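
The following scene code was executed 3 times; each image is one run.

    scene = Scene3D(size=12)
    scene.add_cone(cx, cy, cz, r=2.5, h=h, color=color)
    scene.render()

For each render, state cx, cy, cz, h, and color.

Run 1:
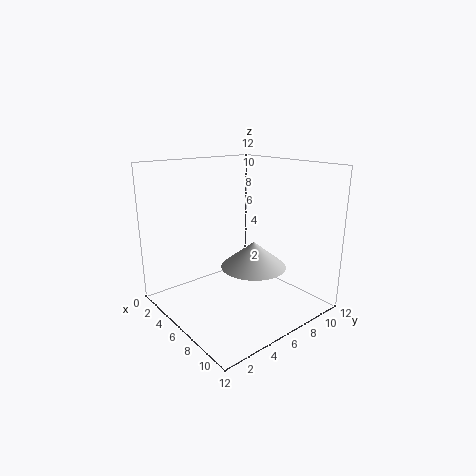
cx = 8.5; cy = 5.5; cz = 4.5; h = 2; color = 'lightgray'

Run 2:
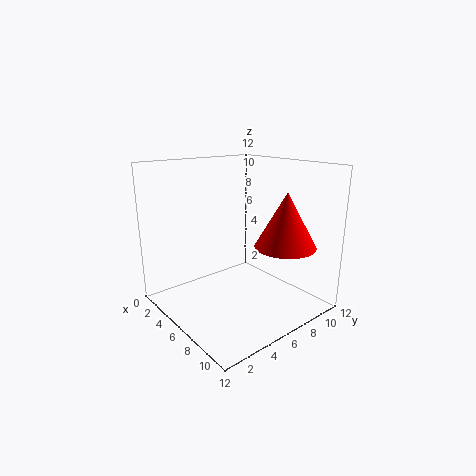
cx = 9; cy = 8.5; cz = 5.5; h = 4.5; color = 'red'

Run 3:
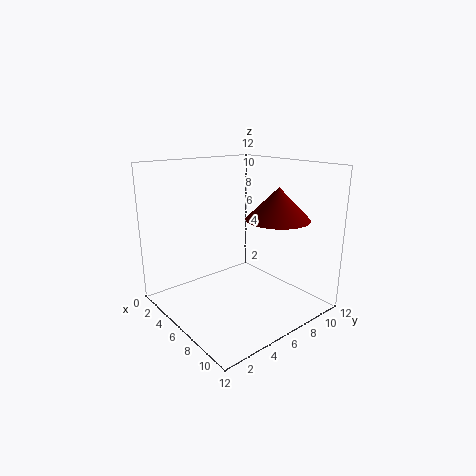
cx = 9; cy = 7.5; cz = 8; h = 2.5; color = 'maroon'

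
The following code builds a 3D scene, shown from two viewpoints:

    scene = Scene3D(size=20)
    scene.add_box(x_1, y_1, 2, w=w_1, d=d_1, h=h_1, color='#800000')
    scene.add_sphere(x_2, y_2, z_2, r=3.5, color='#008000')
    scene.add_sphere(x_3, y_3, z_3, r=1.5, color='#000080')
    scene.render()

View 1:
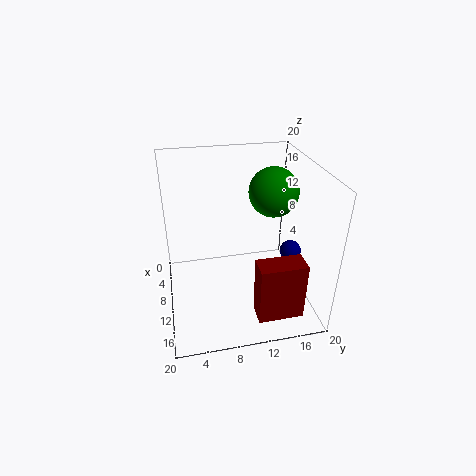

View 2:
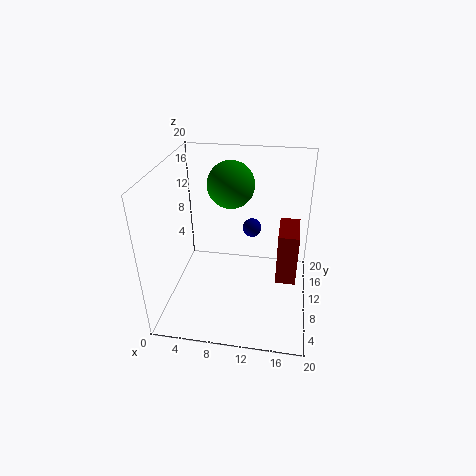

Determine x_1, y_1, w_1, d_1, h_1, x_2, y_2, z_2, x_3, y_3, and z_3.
x_1 = 15.5
y_1 = 11
w_1 = 3
d_1 = 6
h_1 = 8
x_2 = 8
y_2 = 15.5
z_2 = 15.5
x_3 = 11
y_3 = 17.5
z_3 = 7.5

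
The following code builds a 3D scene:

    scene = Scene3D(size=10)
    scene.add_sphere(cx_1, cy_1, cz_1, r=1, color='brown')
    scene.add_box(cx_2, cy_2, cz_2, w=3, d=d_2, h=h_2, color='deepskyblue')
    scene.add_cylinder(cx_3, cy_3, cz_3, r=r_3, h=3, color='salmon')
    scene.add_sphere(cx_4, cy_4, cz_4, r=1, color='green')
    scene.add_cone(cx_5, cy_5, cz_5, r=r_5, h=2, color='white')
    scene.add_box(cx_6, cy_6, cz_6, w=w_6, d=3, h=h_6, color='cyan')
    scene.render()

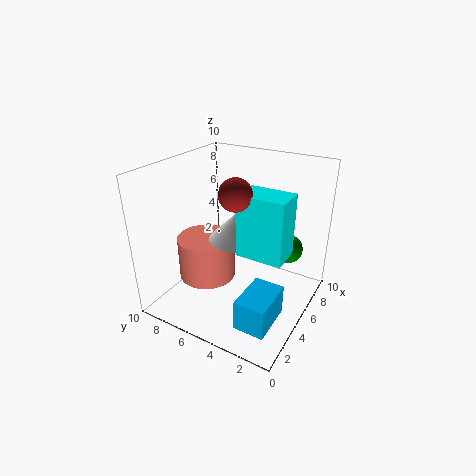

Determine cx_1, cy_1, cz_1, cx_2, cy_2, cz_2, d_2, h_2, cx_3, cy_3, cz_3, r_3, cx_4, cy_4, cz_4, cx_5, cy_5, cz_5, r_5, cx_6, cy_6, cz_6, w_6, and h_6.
cx_1 = 3; cy_1 = 4; cz_1 = 9; cx_2 = 1; cy_2 = 1; cz_2 = 1; d_2 = 2; h_2 = 2; cx_3 = 4; cy_3 = 7; cz_3 = 2; r_3 = 2; cx_4 = 7; cy_4 = 2; cz_4 = 4; cx_5 = 5; cy_5 = 5; cz_5 = 5; r_5 = 2; cx_6 = 3; cy_6 = 1; cz_6 = 5; w_6 = 2; h_6 = 4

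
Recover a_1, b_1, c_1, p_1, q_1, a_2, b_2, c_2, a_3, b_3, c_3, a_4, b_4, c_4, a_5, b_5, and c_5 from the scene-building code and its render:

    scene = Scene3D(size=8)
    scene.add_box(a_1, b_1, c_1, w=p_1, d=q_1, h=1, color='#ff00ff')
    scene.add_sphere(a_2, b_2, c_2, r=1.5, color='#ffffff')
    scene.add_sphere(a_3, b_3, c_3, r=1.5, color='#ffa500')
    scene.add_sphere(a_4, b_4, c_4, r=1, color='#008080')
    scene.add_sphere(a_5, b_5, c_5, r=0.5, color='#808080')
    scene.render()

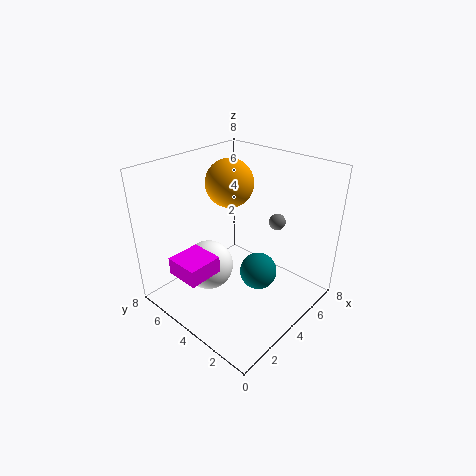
a_1 = 1
b_1 = 4.5
c_1 = 2
p_1 = 2
q_1 = 2
a_2 = 3.5
b_2 = 6
c_2 = 1.5
a_3 = 6
b_3 = 6.5
c_3 = 6
a_4 = 4
b_4 = 2.5
c_4 = 2.5
a_5 = 7
b_5 = 3.5
c_5 = 4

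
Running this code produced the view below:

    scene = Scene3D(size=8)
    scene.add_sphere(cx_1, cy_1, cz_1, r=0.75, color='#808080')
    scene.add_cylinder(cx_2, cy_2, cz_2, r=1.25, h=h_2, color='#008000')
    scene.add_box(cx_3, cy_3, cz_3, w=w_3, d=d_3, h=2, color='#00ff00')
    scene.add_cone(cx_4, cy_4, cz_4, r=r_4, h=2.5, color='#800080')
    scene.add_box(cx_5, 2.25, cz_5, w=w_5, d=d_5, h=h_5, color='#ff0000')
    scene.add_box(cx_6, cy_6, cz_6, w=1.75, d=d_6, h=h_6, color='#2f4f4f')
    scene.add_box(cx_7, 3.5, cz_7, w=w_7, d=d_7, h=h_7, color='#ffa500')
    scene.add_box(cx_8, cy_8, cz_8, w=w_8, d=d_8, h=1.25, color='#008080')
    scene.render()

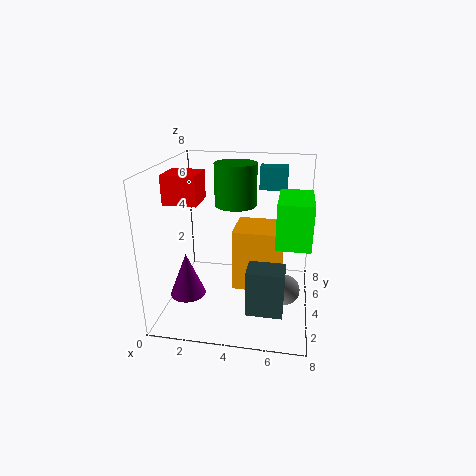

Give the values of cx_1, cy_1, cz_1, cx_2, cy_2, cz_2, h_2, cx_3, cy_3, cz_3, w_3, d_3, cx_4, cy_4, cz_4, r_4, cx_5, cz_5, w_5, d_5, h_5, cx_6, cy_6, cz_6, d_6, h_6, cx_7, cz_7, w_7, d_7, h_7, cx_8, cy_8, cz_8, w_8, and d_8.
cx_1 = 6.75, cy_1 = 2, cz_1 = 2.25, cx_2 = 3.5, cy_2 = 6, cz_2 = 5.25, h_2 = 2.5, cx_3 = 6.25, cy_3 = 0.25, cz_3 = 5.25, w_3 = 1.5, d_3 = 2.5, cx_4 = 1.25, cy_4 = 3, cz_4 = 0.75, r_4 = 1, cx_5 = 0.5, cz_5 = 6.25, w_5 = 1.75, d_5 = 1.75, h_5 = 1.5, cx_6 = 5, cy_6 = 0.25, cz_6 = 1.75, d_6 = 1.25, h_6 = 2.25, cx_7 = 3.75, cz_7 = 1, w_7 = 2.75, d_7 = 2.5, h_7 = 3.5, cx_8 = 5, cy_8 = 5, cz_8 = 6.5, w_8 = 1.5, d_8 = 1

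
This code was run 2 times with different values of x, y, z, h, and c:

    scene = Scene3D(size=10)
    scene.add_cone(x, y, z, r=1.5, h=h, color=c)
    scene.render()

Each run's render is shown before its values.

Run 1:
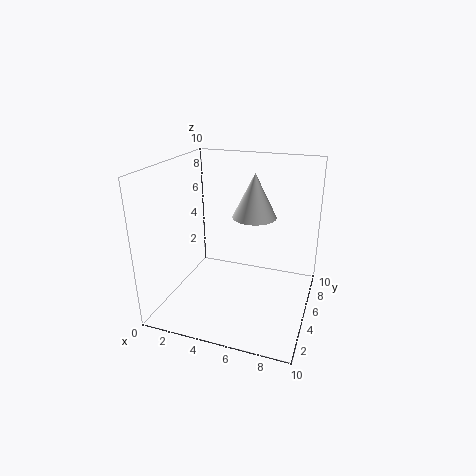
x = 6; y = 5.5; z = 6.5; h = 3; c = 'white'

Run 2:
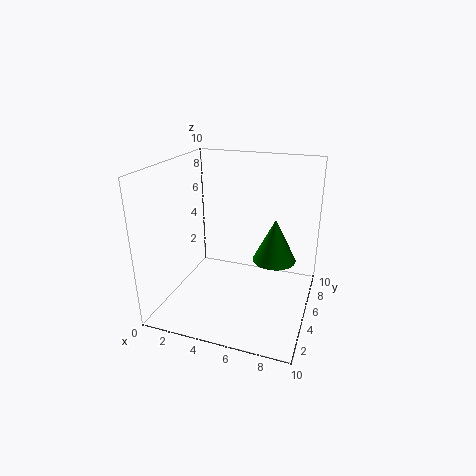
x = 7.5; y = 5.5; z = 3.5; h = 3; c = 'green'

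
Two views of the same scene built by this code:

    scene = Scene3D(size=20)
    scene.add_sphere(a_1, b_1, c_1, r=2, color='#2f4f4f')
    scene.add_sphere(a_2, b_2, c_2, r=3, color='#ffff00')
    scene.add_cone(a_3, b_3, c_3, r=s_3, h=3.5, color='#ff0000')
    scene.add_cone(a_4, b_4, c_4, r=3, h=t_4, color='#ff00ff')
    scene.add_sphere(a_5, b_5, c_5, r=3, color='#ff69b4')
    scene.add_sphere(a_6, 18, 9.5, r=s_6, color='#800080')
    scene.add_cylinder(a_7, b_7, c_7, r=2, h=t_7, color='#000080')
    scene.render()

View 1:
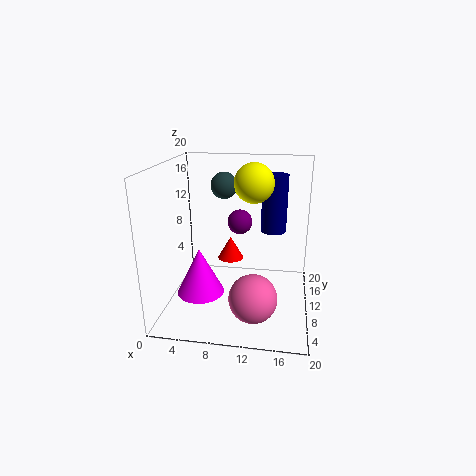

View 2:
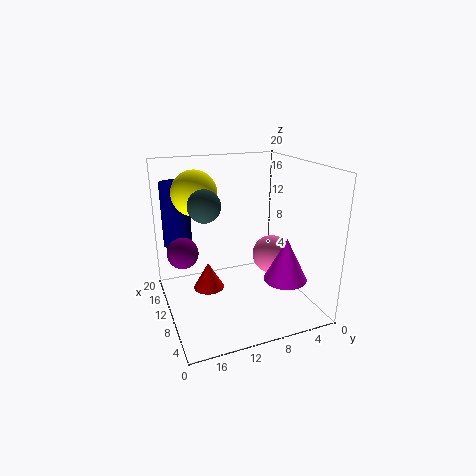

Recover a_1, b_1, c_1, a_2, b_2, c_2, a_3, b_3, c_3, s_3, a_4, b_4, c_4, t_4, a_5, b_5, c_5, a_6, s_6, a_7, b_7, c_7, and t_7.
a_1 = 7, b_1 = 15.5, c_1 = 16, a_2 = 11.5, b_2 = 15.5, c_2 = 16.5, a_3 = 8, b_3 = 15, c_3 = 4.5, s_3 = 2, a_4 = 6, b_4 = 4.5, c_4 = 4.5, t_4 = 6, a_5 = 13, b_5 = 3, c_5 = 5, a_6 = 9, s_6 = 2, a_7 = 14.5, b_7 = 17.5, c_7 = 8.5, t_7 = 9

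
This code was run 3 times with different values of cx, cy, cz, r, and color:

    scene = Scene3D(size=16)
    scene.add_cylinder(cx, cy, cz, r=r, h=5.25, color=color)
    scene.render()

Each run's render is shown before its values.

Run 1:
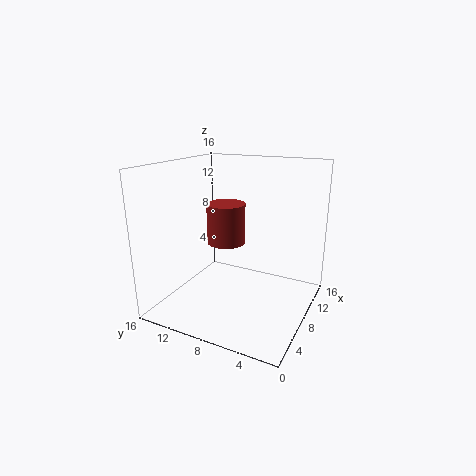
cx = 13, cy = 12.25, cz = 5, r = 2.5, color = 'brown'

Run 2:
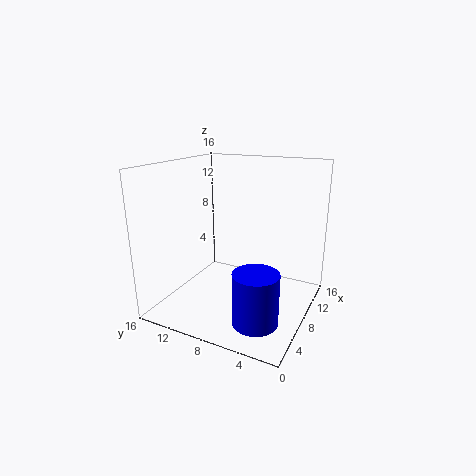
cx = 2.75, cy = 3.5, cz = 1.75, r = 2.25, color = 'blue'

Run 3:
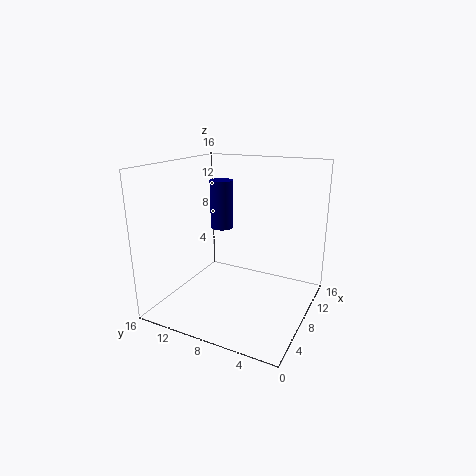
cx = 8, cy = 10, cz = 9, r = 1.25, color = 'navy'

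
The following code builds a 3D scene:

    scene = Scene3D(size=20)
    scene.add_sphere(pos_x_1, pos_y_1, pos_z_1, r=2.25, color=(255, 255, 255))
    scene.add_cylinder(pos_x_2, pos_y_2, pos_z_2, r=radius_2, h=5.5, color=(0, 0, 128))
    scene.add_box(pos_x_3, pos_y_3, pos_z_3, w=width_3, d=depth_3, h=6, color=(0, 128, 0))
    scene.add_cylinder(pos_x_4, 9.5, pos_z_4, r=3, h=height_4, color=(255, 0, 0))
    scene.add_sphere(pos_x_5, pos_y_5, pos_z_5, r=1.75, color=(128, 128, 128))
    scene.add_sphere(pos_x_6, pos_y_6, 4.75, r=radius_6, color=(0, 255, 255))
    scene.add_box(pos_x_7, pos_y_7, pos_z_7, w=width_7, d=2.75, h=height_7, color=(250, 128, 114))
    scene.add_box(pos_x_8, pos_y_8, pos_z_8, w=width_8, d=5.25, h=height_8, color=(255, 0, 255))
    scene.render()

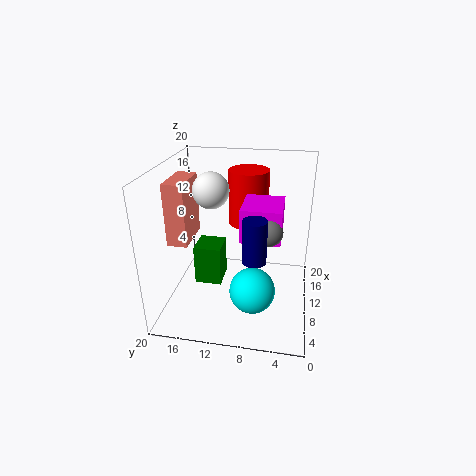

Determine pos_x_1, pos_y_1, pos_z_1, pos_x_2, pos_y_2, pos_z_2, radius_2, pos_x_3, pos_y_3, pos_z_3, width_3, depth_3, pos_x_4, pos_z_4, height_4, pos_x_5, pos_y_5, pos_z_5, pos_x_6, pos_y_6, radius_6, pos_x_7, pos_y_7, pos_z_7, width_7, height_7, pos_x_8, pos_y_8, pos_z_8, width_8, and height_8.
pos_x_1 = 7
pos_y_1 = 12.75
pos_z_1 = 17.75
pos_x_2 = 4.75
pos_y_2 = 7
pos_z_2 = 9.75
radius_2 = 1.5
pos_x_3 = 10.25
pos_y_3 = 12.75
pos_z_3 = 1.5
width_3 = 4.25
depth_3 = 4
pos_x_4 = 16
pos_z_4 = 9.75
height_4 = 8.25
pos_x_5 = 7
pos_y_5 = 5.5
pos_z_5 = 12.75
pos_x_6 = 5.5
pos_y_6 = 7.25
radius_6 = 3
pos_x_7 = 6.5
pos_y_7 = 16.25
pos_z_7 = 9.75
width_7 = 6
height_7 = 8.5
pos_x_8 = 6.75
pos_y_8 = 4
pos_z_8 = 11
width_8 = 6
height_8 = 4.5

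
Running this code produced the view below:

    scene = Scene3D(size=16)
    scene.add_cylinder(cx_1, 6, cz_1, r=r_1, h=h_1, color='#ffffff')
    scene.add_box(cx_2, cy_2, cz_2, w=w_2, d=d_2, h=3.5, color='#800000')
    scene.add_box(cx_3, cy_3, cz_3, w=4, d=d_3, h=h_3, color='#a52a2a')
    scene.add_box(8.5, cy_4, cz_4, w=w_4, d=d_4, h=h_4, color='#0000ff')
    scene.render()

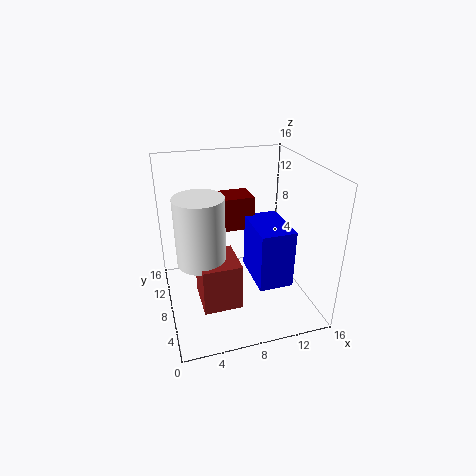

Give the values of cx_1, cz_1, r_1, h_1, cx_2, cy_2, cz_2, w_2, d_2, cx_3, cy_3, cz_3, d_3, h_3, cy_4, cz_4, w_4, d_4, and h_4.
cx_1 = 3.5; cz_1 = 7; r_1 = 2.5; h_1 = 7; cx_2 = 6; cy_2 = 7; cz_2 = 9.5; w_2 = 3.5; d_2 = 3; cx_3 = 3; cy_3 = 3; cz_3 = 2.5; d_3 = 4.5; h_3 = 5; cy_4 = 2; cz_4 = 5; w_4 = 3.5; d_4 = 5.5; h_4 = 6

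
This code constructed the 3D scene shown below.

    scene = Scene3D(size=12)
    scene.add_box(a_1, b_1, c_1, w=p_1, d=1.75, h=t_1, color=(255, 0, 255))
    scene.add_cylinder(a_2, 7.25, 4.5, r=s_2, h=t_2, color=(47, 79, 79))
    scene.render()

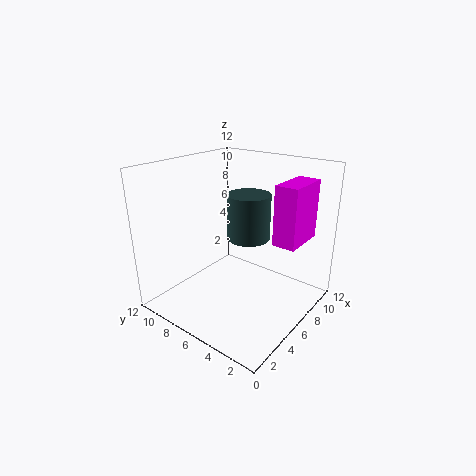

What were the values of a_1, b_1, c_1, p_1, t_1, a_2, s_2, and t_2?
a_1 = 5.25
b_1 = 0.5
c_1 = 6.75
p_1 = 3.5
t_1 = 4.5
a_2 = 9.25
s_2 = 2
t_2 = 4.25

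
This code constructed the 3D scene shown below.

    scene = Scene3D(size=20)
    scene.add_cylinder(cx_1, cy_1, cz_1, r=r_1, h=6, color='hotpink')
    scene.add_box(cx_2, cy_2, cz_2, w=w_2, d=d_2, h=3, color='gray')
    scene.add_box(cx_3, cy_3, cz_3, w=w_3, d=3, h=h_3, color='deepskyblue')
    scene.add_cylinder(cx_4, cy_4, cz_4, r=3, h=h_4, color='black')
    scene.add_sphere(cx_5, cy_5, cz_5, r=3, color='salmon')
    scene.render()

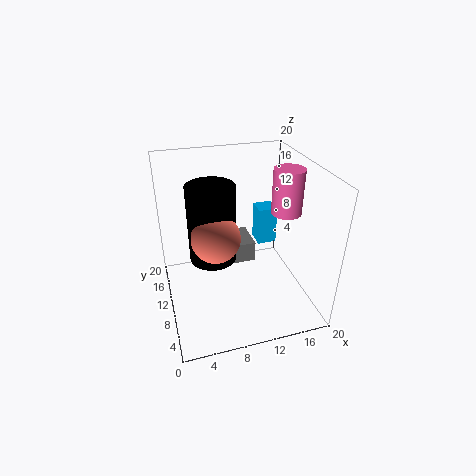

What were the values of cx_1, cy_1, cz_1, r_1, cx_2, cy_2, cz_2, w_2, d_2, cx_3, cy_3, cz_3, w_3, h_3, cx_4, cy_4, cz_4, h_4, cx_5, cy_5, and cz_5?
cx_1 = 16
cy_1 = 8
cz_1 = 14
r_1 = 2
cx_2 = 9
cy_2 = 11
cz_2 = 5
w_2 = 4
d_2 = 5
cx_3 = 15
cy_3 = 15
cz_3 = 5
w_3 = 3
h_3 = 6
cx_4 = 6
cy_4 = 8
cz_4 = 9
h_4 = 10
cx_5 = 6
cy_5 = 6
cz_5 = 13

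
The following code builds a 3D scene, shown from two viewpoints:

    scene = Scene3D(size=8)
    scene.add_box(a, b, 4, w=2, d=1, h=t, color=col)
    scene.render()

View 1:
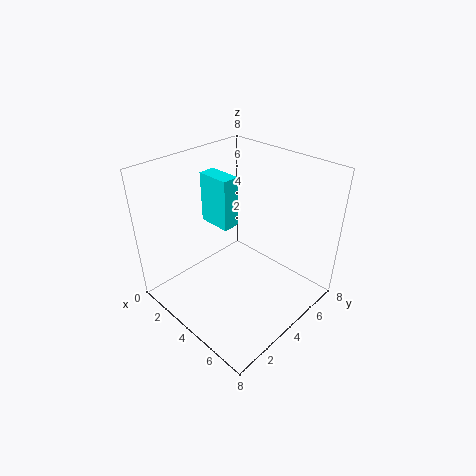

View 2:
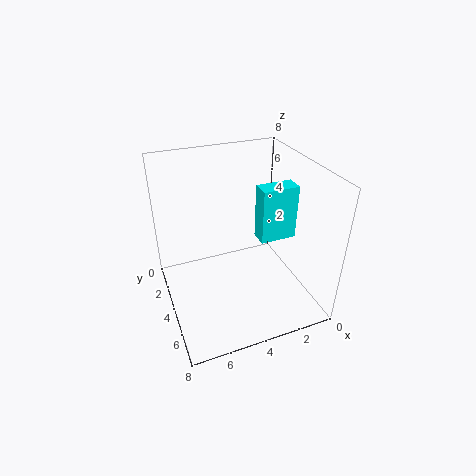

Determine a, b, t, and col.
a = 1
b = 4
t = 3
col = 'cyan'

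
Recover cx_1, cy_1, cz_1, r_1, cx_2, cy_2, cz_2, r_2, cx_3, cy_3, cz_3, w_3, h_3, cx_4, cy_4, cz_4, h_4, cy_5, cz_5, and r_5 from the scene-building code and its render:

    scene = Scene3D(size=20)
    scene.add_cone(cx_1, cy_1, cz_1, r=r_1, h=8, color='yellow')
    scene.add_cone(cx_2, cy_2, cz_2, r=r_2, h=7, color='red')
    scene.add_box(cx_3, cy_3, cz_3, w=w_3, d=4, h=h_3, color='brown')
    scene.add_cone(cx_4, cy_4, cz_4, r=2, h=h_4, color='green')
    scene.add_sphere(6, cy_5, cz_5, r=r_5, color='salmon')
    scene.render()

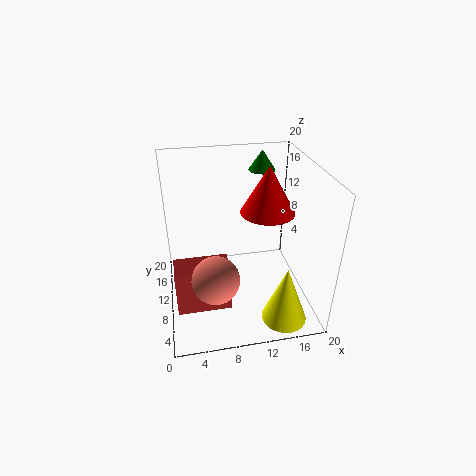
cx_1 = 15; cy_1 = 3; cz_1 = 1; r_1 = 3; cx_2 = 15; cy_2 = 13; cz_2 = 12; r_2 = 4; cx_3 = 1; cy_3 = 4; cz_3 = 3; w_3 = 7; h_3 = 6; cx_4 = 15; cy_4 = 17; cz_4 = 17; h_4 = 3; cy_5 = 4; cz_5 = 8; r_5 = 3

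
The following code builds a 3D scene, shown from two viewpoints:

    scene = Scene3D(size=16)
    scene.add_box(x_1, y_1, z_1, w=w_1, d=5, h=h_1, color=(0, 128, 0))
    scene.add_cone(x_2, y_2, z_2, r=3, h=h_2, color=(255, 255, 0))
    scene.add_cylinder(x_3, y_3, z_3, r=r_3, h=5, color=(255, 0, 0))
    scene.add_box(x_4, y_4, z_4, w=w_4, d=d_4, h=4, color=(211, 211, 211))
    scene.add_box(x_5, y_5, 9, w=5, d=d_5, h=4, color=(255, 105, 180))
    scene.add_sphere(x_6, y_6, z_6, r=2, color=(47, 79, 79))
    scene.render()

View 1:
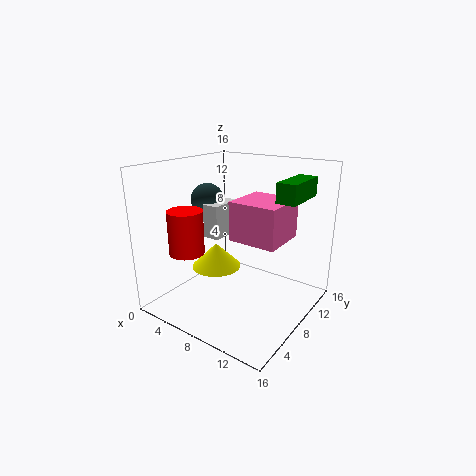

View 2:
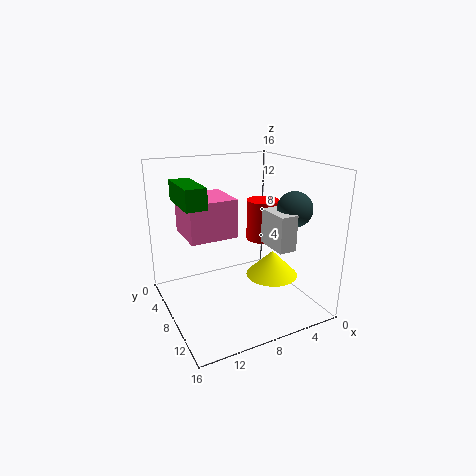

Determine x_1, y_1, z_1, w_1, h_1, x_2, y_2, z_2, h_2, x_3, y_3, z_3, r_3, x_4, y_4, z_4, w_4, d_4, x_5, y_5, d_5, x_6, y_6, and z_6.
x_1 = 13
y_1 = 7
z_1 = 13
w_1 = 2
h_1 = 2
x_2 = 4
y_2 = 9
z_2 = 3
h_2 = 3
x_3 = 3
y_3 = 5
z_3 = 6
r_3 = 2
x_4 = 3
y_4 = 8
z_4 = 7
w_4 = 2
d_4 = 4
x_5 = 9
y_5 = 5
d_5 = 5
x_6 = 2
y_6 = 10
z_6 = 11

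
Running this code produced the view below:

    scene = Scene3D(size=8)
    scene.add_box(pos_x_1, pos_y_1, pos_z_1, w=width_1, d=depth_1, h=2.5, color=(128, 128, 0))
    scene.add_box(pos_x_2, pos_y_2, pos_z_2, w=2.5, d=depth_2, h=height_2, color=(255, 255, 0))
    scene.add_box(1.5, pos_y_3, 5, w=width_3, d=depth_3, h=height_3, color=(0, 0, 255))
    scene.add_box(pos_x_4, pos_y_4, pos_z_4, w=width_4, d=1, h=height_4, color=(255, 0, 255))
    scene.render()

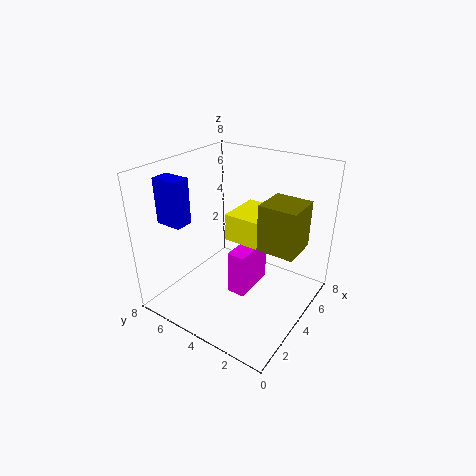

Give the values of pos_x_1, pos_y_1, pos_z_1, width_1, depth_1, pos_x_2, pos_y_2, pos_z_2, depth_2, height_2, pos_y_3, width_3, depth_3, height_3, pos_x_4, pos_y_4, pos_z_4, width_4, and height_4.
pos_x_1 = 3.5; pos_y_1 = 0.5; pos_z_1 = 4; width_1 = 2; depth_1 = 2; pos_x_2 = 3.5; pos_y_2 = 2; pos_z_2 = 4; depth_2 = 2.5; height_2 = 1.5; pos_y_3 = 6; width_3 = 1; depth_3 = 1.5; height_3 = 2.5; pos_x_4 = 3; pos_y_4 = 3; pos_z_4 = 1; width_4 = 2.5; height_4 = 2.5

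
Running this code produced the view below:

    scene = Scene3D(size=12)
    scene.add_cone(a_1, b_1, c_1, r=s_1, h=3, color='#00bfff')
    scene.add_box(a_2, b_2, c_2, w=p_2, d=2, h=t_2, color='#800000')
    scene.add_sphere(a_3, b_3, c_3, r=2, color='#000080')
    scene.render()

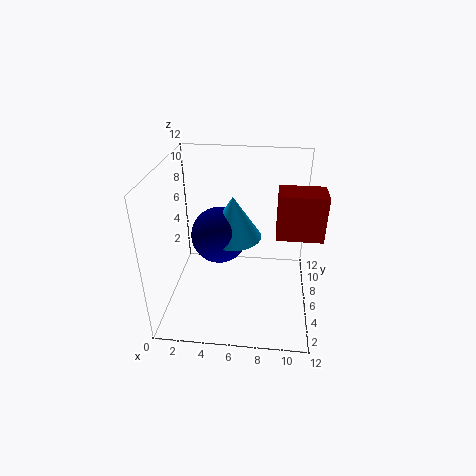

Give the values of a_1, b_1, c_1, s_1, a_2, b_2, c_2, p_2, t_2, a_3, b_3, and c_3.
a_1 = 6; b_1 = 3; c_1 = 8; s_1 = 2; a_2 = 9; b_2 = 1; c_2 = 9; p_2 = 3; t_2 = 3; a_3 = 5; b_3 = 3; c_3 = 8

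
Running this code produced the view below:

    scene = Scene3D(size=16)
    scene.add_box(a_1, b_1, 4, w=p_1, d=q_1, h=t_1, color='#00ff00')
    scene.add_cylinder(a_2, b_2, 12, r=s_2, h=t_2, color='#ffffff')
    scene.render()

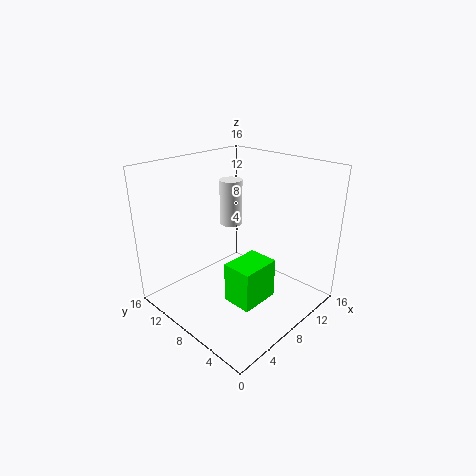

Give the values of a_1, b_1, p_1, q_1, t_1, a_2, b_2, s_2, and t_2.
a_1 = 3; b_1 = 2; p_1 = 4; q_1 = 3; t_1 = 4; a_2 = 4; b_2 = 5; s_2 = 1; t_2 = 4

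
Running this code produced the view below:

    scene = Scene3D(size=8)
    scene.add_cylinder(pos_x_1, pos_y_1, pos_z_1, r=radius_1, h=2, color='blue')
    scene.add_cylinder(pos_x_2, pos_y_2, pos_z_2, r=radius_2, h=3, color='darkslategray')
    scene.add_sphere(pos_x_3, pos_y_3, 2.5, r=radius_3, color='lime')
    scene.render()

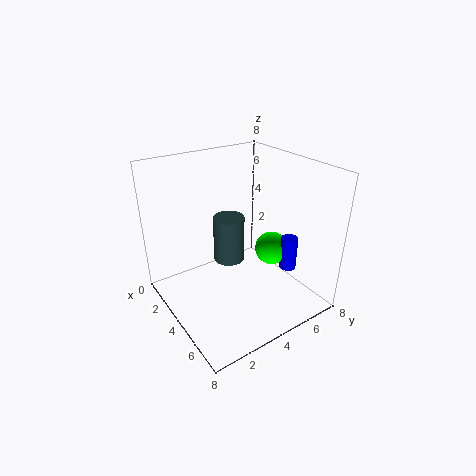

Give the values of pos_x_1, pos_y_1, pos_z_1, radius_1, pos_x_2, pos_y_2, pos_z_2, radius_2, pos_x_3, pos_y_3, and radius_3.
pos_x_1 = 5
pos_y_1 = 7
pos_z_1 = 1.5
radius_1 = 0.5
pos_x_2 = 1.5
pos_y_2 = 5
pos_z_2 = 1
radius_2 = 1
pos_x_3 = 4
pos_y_3 = 6.5
radius_3 = 1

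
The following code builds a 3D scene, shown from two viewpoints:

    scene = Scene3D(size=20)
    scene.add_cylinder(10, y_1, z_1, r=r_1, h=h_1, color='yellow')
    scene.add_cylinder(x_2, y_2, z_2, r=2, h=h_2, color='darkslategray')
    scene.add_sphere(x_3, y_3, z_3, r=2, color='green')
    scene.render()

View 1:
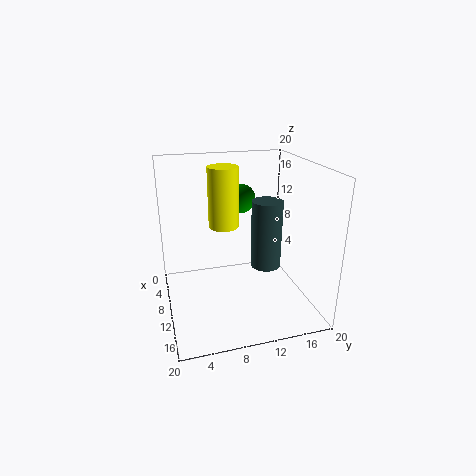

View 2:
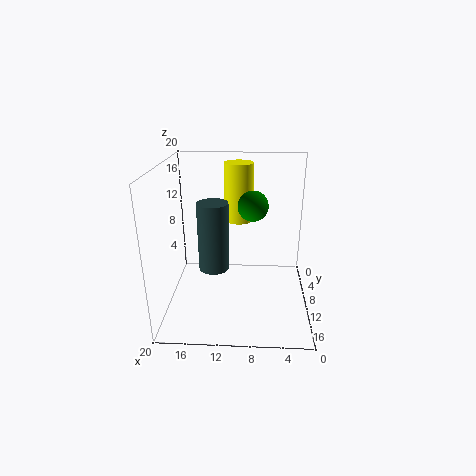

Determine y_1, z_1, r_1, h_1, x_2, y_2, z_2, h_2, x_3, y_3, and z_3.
y_1 = 8; z_1 = 12; r_1 = 2; h_1 = 8; x_2 = 13; y_2 = 13; z_2 = 7; h_2 = 9; x_3 = 8; y_3 = 11; z_3 = 15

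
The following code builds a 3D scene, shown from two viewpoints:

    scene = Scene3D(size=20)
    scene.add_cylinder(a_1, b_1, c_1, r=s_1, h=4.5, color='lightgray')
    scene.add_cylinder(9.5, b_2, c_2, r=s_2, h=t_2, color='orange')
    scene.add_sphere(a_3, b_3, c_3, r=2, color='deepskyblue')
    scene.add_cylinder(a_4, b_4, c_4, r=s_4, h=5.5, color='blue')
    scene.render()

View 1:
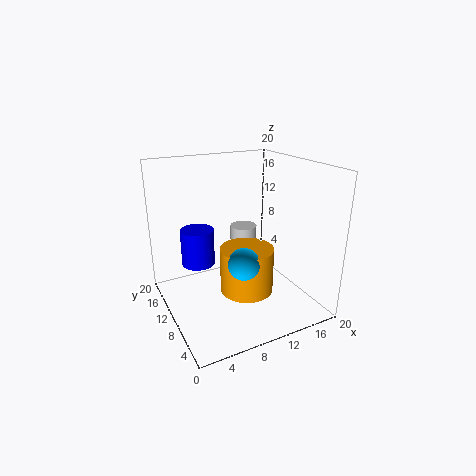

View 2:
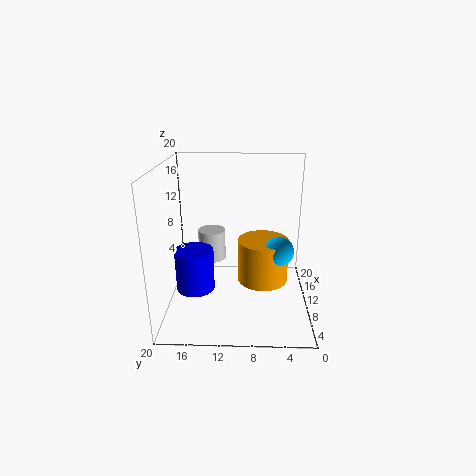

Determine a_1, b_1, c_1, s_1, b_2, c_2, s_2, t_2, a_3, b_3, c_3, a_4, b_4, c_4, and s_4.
a_1 = 13; b_1 = 14; c_1 = 5.5; s_1 = 2; b_2 = 6.5; c_2 = 4; s_2 = 3.5; t_2 = 6; a_3 = 8; b_3 = 4.5; c_3 = 9; a_4 = 6; b_4 = 15.5; c_4 = 4.5; s_4 = 2.5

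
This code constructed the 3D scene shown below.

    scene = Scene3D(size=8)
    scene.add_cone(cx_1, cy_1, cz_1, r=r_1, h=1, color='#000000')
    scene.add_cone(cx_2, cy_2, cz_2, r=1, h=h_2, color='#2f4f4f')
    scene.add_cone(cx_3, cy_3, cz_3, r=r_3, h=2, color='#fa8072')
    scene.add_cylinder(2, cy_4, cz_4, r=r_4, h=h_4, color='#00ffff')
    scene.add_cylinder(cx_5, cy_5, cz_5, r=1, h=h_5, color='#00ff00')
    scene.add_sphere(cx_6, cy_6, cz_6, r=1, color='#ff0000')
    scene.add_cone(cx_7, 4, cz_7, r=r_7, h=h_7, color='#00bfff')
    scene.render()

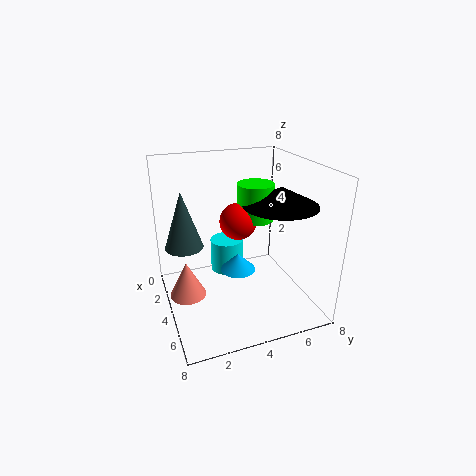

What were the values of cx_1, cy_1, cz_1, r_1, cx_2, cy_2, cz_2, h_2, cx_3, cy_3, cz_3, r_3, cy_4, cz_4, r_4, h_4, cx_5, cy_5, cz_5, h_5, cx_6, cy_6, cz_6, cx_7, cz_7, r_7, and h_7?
cx_1 = 5
cy_1 = 6
cz_1 = 6
r_1 = 2
cx_2 = 4
cy_2 = 1
cz_2 = 4
h_2 = 3
cx_3 = 4
cy_3 = 1
cz_3 = 1
r_3 = 1
cy_4 = 4
cz_4 = 1
r_4 = 1
h_4 = 2
cx_5 = 4
cy_5 = 5
cz_5 = 5
h_5 = 2
cx_6 = 4
cy_6 = 4
cz_6 = 5
cx_7 = 4
cz_7 = 2
r_7 = 1
h_7 = 1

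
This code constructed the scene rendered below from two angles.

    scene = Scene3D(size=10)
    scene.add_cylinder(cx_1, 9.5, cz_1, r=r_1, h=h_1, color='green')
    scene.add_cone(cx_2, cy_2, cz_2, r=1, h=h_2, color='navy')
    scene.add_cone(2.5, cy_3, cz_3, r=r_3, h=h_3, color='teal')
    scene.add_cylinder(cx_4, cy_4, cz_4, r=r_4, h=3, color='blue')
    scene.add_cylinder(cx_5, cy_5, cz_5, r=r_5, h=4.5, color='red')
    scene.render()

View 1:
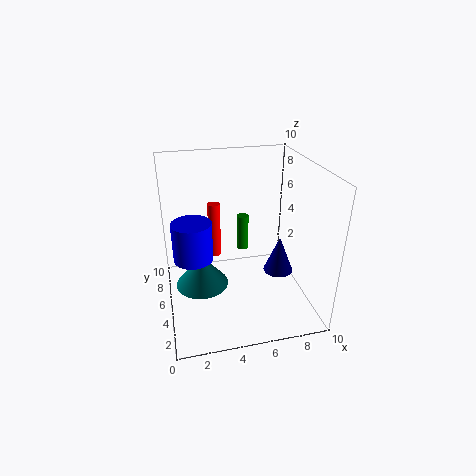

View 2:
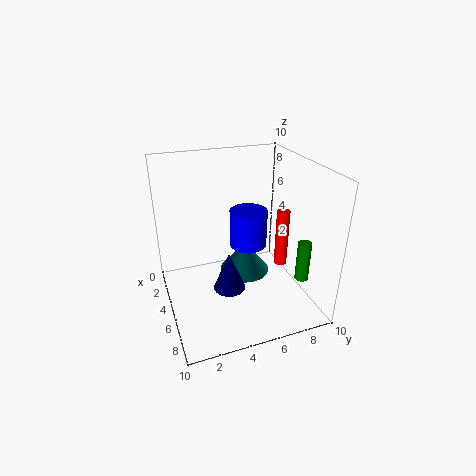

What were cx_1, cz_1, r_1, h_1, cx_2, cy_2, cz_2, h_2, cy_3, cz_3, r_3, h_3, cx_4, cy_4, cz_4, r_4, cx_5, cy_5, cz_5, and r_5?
cx_1 = 6.5
cz_1 = 1.5
r_1 = 0.5
h_1 = 3
cx_2 = 7.5
cy_2 = 3.5
cz_2 = 3
h_2 = 2.5
cy_3 = 6.5
cz_3 = 0.5
r_3 = 2
h_3 = 2.5
cx_4 = 2
cy_4 = 7
cz_4 = 2.5
r_4 = 1.5
cx_5 = 4
cy_5 = 9
cz_5 = 1.5
r_5 = 0.5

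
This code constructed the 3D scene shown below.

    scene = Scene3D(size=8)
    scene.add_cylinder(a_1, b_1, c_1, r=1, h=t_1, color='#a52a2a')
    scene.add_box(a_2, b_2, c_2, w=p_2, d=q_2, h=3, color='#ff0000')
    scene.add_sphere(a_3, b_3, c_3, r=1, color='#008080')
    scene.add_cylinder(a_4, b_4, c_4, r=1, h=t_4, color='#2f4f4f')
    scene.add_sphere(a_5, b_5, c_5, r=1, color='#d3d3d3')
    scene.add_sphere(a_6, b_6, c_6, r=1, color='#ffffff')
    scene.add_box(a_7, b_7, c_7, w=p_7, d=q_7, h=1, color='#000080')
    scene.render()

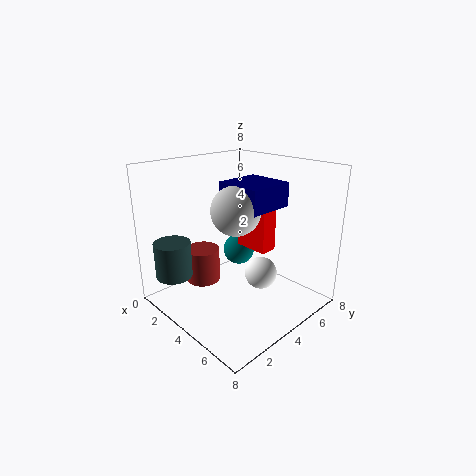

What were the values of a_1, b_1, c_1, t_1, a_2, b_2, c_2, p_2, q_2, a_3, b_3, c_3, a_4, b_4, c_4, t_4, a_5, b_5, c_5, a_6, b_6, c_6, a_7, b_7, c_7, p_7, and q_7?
a_1 = 2; b_1 = 3; c_1 = 1; t_1 = 2; a_2 = 3; b_2 = 5; c_2 = 3; p_2 = 2; q_2 = 1; a_3 = 2; b_3 = 6; c_3 = 2; a_4 = 2; b_4 = 1; c_4 = 2; t_4 = 2; a_5 = 7; b_5 = 1; c_5 = 7; a_6 = 4; b_6 = 6; c_6 = 1; a_7 = 6; b_7 = 1; c_7 = 7; p_7 = 2; q_7 = 2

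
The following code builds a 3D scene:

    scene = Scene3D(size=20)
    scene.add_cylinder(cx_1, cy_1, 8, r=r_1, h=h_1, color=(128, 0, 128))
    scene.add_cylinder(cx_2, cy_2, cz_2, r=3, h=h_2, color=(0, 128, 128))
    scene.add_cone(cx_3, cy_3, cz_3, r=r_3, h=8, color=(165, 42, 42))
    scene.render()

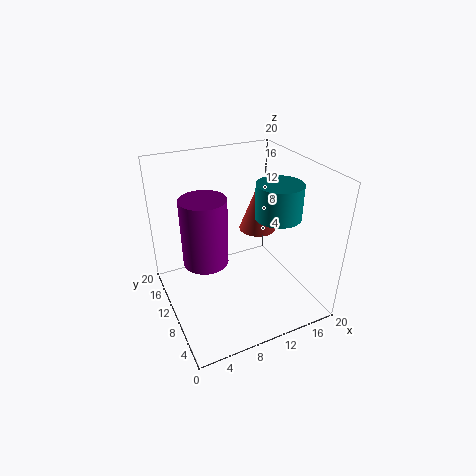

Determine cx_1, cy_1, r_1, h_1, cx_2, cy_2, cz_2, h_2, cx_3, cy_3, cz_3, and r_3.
cx_1 = 5
cy_1 = 9.5
r_1 = 3
h_1 = 9
cx_2 = 14
cy_2 = 6.5
cz_2 = 14
h_2 = 4.5
cx_3 = 16.5
cy_3 = 16
cz_3 = 7
r_3 = 3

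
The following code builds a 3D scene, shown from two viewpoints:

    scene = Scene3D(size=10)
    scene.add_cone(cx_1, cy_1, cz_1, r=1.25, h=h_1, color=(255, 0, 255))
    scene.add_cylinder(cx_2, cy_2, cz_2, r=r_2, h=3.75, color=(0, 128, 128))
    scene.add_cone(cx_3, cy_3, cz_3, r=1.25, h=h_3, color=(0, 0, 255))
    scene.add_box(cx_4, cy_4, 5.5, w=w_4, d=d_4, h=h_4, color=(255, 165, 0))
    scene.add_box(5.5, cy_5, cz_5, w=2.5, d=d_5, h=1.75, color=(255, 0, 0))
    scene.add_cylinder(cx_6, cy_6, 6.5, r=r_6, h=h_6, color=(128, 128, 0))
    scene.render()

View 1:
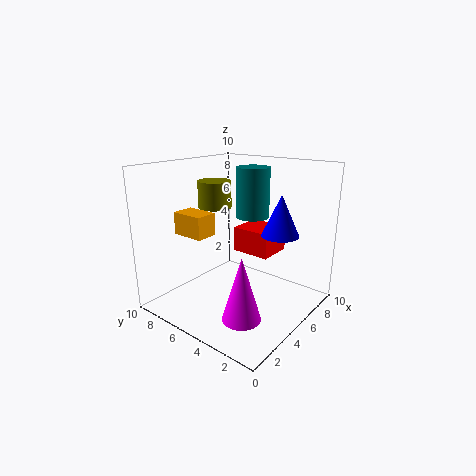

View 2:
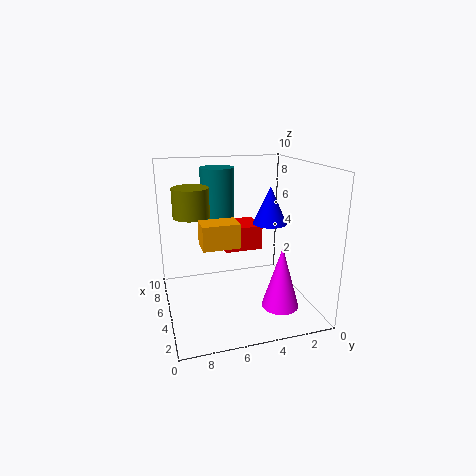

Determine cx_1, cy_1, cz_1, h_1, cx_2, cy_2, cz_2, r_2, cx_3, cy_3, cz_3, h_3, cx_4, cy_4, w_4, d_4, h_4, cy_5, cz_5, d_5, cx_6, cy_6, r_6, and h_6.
cx_1 = 2.5; cy_1 = 2.75; cz_1 = 0.75; h_1 = 4.25; cx_2 = 7.75; cy_2 = 5.75; cz_2 = 5.75; r_2 = 1.25; cx_3 = 6; cy_3 = 2.25; cz_3 = 5.5; h_3 = 2.75; cx_4 = 2; cy_4 = 5.75; w_4 = 1.5; d_4 = 2.25; h_4 = 1.5; cy_5 = 3; cz_5 = 3.75; d_5 = 2.75; cx_6 = 6; cy_6 = 8; r_6 = 1.25; h_6 = 2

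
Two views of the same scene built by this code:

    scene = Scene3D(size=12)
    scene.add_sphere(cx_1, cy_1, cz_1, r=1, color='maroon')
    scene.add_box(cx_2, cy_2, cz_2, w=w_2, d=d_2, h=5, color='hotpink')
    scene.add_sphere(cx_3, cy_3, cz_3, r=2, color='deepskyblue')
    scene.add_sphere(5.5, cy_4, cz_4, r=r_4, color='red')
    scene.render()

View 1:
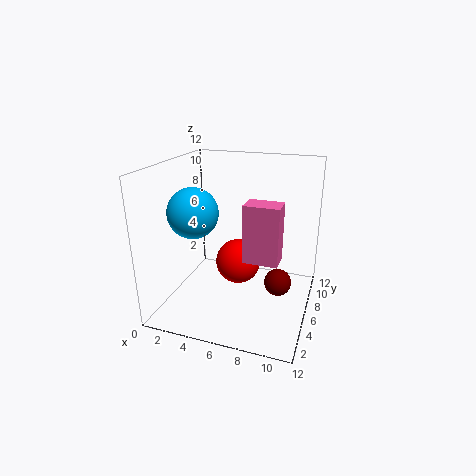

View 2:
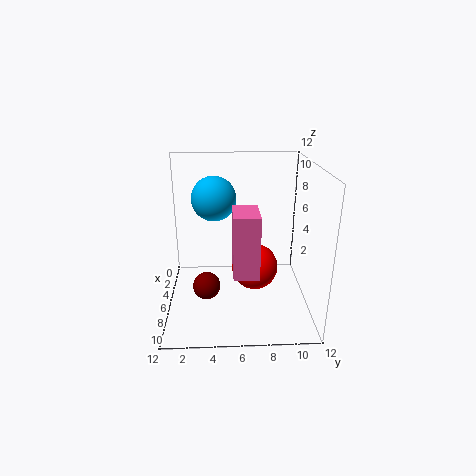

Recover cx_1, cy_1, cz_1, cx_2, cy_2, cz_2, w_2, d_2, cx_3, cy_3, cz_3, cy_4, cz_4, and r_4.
cx_1 = 10
cy_1 = 3.5
cz_1 = 4
cx_2 = 6.5
cy_2 = 5.5
cz_2 = 4
w_2 = 3
d_2 = 2
cx_3 = 3
cy_3 = 4
cz_3 = 8.5
cy_4 = 7.5
cz_4 = 3
r_4 = 2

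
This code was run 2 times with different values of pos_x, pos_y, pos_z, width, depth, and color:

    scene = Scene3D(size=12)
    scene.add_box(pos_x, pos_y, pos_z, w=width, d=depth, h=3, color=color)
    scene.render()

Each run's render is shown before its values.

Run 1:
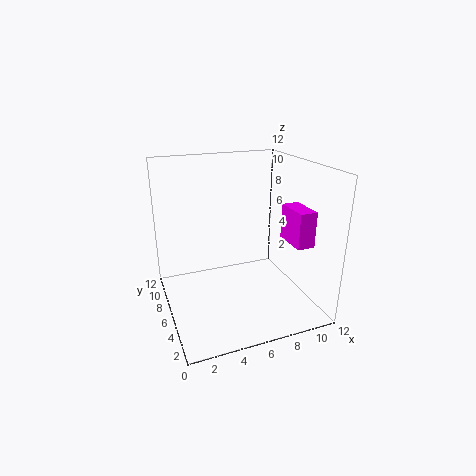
pos_x = 10; pos_y = 3; pos_z = 5.5; width = 1.5; depth = 3; color = 'magenta'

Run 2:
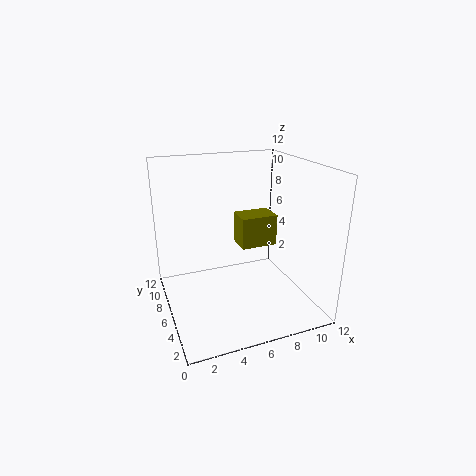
pos_x = 7.5; pos_y = 8.5; pos_z = 3.5; width = 3.5; depth = 2.5; color = 'olive'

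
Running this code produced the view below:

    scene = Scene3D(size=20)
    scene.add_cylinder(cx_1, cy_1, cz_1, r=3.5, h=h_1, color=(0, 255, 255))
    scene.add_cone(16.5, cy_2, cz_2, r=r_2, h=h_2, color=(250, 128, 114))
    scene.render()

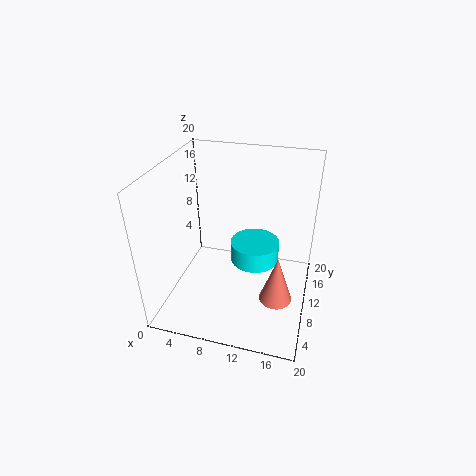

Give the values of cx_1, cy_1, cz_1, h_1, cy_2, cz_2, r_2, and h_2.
cx_1 = 12; cy_1 = 12; cz_1 = 5.5; h_1 = 3; cy_2 = 4; cz_2 = 6; r_2 = 2; h_2 = 6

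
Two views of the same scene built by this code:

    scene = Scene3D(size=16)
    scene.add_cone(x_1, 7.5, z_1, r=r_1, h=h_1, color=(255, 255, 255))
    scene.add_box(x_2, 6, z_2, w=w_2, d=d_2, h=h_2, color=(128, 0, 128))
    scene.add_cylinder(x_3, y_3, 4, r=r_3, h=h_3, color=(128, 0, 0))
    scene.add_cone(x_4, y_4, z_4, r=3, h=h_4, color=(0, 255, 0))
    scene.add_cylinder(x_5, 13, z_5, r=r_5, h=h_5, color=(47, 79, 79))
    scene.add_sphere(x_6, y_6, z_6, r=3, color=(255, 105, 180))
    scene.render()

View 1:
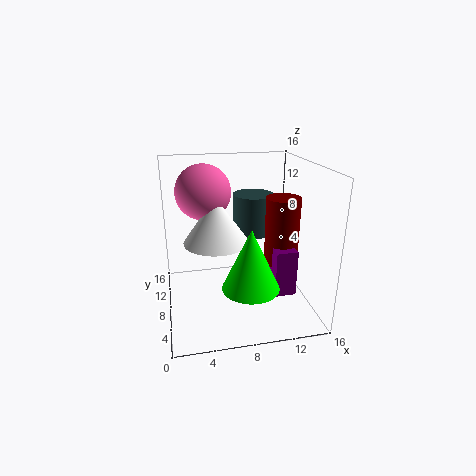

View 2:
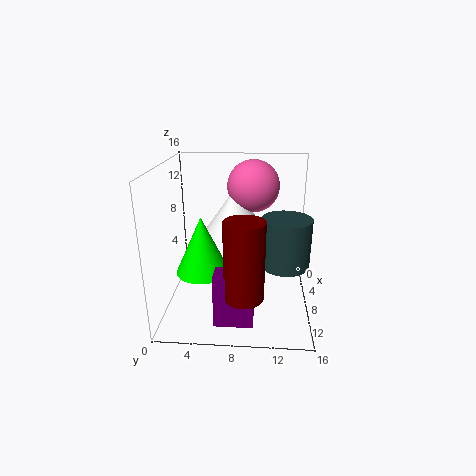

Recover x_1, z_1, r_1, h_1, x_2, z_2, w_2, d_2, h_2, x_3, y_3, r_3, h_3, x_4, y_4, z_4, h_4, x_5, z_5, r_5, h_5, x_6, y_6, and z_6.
x_1 = 5.5; z_1 = 8; r_1 = 3.5; h_1 = 5; x_2 = 12; z_2 = 1; w_2 = 2.5; d_2 = 4; h_2 = 5.5; x_3 = 13.5; y_3 = 9; r_3 = 2; h_3 = 8; x_4 = 8.5; y_4 = 4; z_4 = 4; h_4 = 6.5; x_5 = 11; z_5 = 6.5; r_5 = 2.5; h_5 = 5; x_6 = 4.5; y_6 = 9.5; z_6 = 13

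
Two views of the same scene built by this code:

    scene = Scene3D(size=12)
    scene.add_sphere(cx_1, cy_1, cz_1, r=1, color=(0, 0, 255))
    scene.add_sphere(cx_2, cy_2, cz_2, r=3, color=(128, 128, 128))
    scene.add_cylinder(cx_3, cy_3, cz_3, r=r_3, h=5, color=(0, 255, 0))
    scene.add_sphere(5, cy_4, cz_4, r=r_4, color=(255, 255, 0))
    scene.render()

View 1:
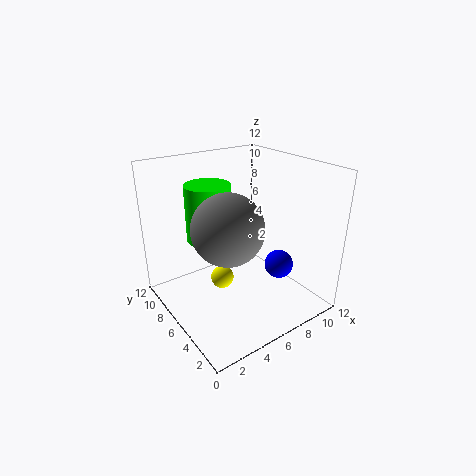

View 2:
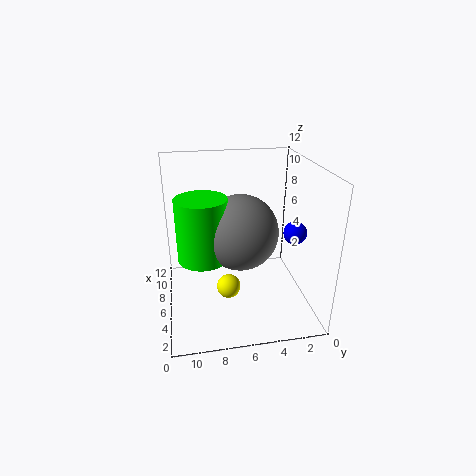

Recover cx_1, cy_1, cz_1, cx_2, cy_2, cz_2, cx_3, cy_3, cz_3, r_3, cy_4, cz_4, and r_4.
cx_1 = 6, cy_1 = 1, cz_1 = 6, cx_2 = 5, cy_2 = 6, cz_2 = 7, cx_3 = 5, cy_3 = 9, cz_3 = 5, r_3 = 2, cy_4 = 7, cz_4 = 2, r_4 = 1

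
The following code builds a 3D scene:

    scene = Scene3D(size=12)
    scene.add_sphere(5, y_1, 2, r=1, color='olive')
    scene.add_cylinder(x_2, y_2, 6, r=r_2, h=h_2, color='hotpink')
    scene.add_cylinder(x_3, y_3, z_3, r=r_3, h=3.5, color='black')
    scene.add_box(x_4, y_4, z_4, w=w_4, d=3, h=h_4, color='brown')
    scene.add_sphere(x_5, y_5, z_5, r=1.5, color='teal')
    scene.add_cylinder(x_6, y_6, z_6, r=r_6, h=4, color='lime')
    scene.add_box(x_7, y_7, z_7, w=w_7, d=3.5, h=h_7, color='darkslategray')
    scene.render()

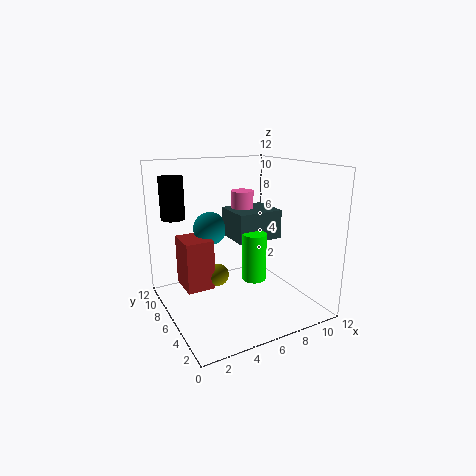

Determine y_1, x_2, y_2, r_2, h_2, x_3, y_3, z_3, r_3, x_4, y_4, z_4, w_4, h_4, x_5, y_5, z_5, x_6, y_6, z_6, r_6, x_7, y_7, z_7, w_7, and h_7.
y_1 = 8, x_2 = 7.5, y_2 = 8, r_2 = 1, h_2 = 3.5, x_3 = 1.5, y_3 = 9, z_3 = 7.5, r_3 = 1, x_4 = 2, y_4 = 7.5, z_4 = 1, w_4 = 2.5, h_4 = 4.5, x_5 = 5, y_5 = 9.5, z_5 = 6, x_6 = 7, y_6 = 5, z_6 = 2.5, r_6 = 1, x_7 = 6, y_7 = 5.5, z_7 = 5.5, w_7 = 4, h_7 = 2.5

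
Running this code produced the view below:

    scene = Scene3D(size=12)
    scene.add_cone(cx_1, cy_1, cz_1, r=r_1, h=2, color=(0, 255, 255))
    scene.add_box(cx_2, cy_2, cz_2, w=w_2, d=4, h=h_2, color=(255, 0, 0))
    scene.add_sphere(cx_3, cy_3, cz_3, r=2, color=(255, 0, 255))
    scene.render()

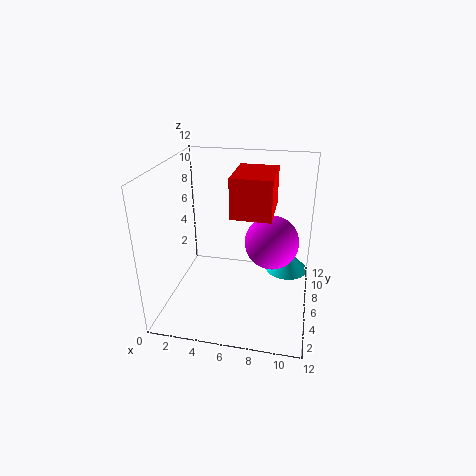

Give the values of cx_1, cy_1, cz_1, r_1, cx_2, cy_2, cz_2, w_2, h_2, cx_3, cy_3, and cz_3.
cx_1 = 10
cy_1 = 10
cz_1 = 1
r_1 = 2
cx_2 = 6
cy_2 = 3
cz_2 = 9
w_2 = 3
h_2 = 3
cx_3 = 9
cy_3 = 4
cz_3 = 7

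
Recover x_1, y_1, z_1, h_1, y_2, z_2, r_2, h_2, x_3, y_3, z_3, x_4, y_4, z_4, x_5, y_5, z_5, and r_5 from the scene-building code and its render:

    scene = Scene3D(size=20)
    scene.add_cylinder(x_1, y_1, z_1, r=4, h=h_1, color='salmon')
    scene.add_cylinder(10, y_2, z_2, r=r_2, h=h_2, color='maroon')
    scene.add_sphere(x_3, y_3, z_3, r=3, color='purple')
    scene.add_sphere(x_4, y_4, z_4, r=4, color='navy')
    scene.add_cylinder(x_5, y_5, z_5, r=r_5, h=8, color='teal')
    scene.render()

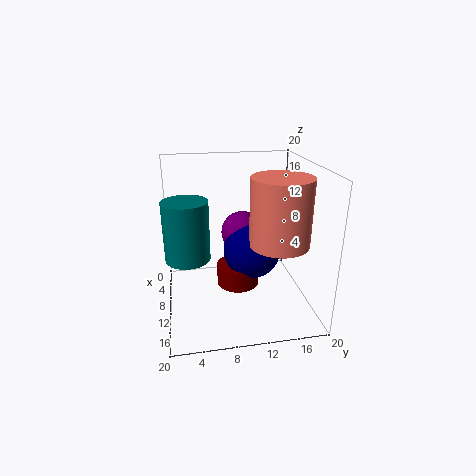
x_1 = 13
y_1 = 15
z_1 = 10
h_1 = 9
y_2 = 10
z_2 = 3
r_2 = 3
h_2 = 3
x_3 = 8
y_3 = 11
z_3 = 10
x_4 = 10
y_4 = 12
z_4 = 8
x_5 = 11
y_5 = 3
z_5 = 8
r_5 = 3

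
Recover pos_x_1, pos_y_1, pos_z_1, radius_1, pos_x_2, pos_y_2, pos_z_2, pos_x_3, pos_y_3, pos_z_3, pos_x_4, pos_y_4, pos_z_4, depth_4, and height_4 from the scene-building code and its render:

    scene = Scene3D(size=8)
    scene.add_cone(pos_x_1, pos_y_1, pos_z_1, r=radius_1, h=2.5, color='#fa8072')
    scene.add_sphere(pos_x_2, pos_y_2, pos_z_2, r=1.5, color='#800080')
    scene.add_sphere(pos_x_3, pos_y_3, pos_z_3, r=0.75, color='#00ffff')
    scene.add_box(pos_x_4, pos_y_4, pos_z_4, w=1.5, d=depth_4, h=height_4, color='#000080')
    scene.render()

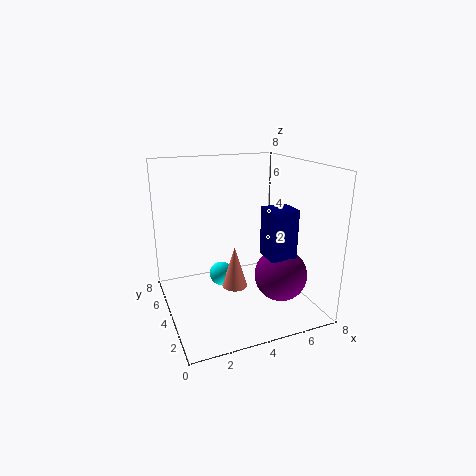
pos_x_1 = 4, pos_y_1 = 4.5, pos_z_1 = 0.75, radius_1 = 0.75, pos_x_2 = 6.25, pos_y_2 = 3, pos_z_2 = 1.75, pos_x_3 = 3.75, pos_y_3 = 6.25, pos_z_3 = 0.75, pos_x_4 = 5.25, pos_y_4 = 2.25, pos_z_4 = 3, depth_4 = 1.5, height_4 = 2.75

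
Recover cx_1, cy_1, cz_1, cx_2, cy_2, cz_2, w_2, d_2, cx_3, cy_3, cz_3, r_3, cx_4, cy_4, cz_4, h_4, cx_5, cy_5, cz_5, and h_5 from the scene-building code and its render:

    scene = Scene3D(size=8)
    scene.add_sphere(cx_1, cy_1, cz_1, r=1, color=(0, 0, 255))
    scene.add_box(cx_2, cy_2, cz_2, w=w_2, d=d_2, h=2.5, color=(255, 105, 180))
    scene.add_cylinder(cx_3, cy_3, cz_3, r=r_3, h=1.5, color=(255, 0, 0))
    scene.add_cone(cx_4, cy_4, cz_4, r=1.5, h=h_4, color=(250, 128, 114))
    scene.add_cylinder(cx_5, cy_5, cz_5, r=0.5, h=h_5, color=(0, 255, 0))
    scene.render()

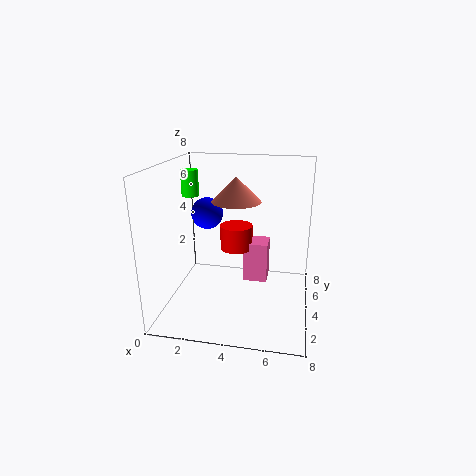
cx_1 = 1.5, cy_1 = 6.5, cz_1 = 4.5, cx_2 = 4, cy_2 = 5.5, cz_2 = 0.5, w_2 = 1.5, d_2 = 1.5, cx_3 = 3.5, cy_3 = 6, cz_3 = 2.5, r_3 = 1, cx_4 = 3.5, cy_4 = 6, cz_4 = 5.5, h_4 = 1.5, cx_5 = 1, cy_5 = 5, cz_5 = 6, h_5 = 1.5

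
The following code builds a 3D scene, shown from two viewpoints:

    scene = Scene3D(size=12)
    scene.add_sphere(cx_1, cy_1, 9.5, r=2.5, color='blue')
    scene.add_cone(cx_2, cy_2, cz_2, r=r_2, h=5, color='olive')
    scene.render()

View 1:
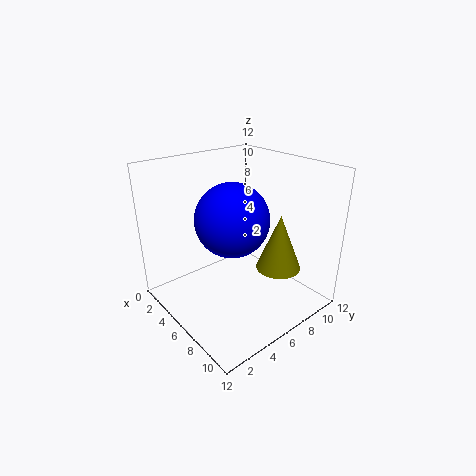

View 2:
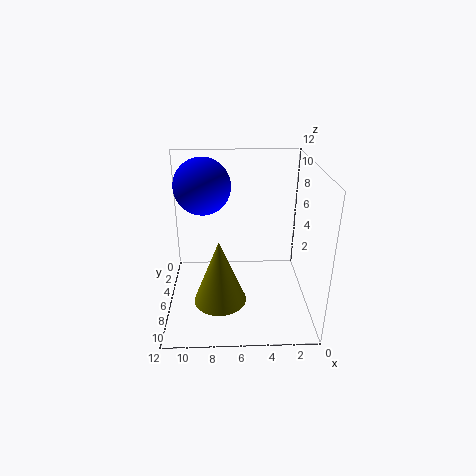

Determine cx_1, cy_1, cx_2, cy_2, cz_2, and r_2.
cx_1 = 9, cy_1 = 3, cx_2 = 7.5, cy_2 = 9.5, cz_2 = 2.5, r_2 = 2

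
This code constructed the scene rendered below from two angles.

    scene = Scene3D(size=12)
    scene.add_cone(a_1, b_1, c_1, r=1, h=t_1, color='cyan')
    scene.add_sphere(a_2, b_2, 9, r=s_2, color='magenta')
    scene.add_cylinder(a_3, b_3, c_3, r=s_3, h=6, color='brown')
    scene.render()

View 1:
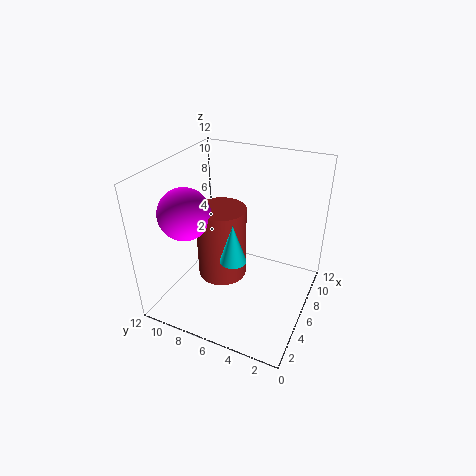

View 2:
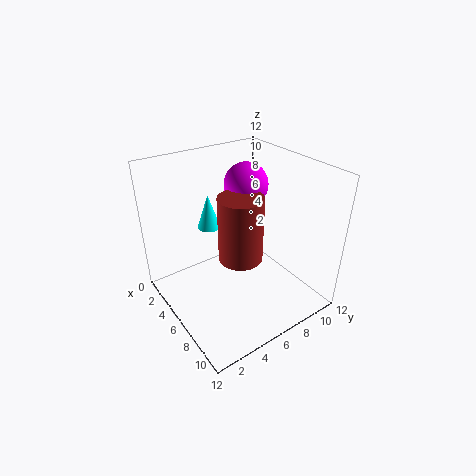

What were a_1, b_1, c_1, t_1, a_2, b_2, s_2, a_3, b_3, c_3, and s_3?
a_1 = 3
b_1 = 5
c_1 = 6
t_1 = 3
a_2 = 3
b_2 = 9
s_2 = 2
a_3 = 5
b_3 = 7
c_3 = 3
s_3 = 2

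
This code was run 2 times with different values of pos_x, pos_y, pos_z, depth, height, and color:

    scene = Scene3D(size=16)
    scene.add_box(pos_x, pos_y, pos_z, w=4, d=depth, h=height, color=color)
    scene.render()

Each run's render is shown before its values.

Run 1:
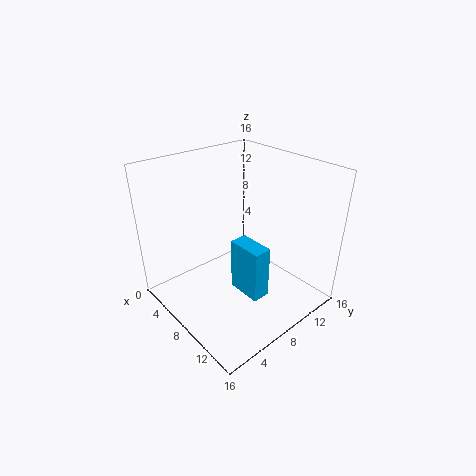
pos_x = 8, pos_y = 7, pos_z = 2, depth = 2, height = 6, color = 'deepskyblue'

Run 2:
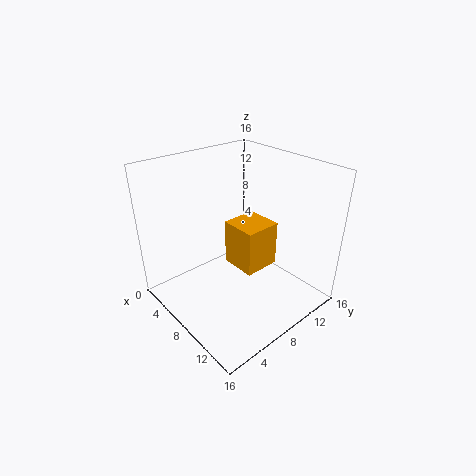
pos_x = 7, pos_y = 7, pos_z = 5, depth = 4, height = 5, color = 'orange'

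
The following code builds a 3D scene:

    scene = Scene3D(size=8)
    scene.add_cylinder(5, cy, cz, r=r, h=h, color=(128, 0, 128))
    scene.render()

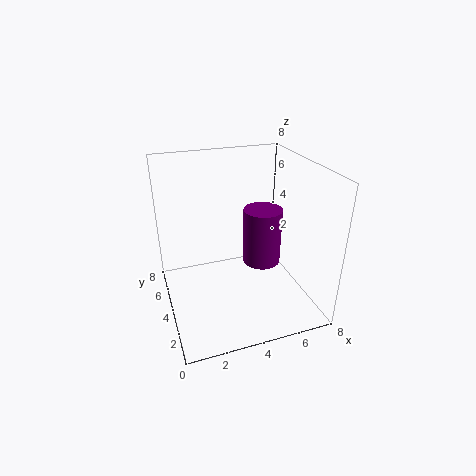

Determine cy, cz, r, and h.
cy = 3
cz = 3
r = 1
h = 3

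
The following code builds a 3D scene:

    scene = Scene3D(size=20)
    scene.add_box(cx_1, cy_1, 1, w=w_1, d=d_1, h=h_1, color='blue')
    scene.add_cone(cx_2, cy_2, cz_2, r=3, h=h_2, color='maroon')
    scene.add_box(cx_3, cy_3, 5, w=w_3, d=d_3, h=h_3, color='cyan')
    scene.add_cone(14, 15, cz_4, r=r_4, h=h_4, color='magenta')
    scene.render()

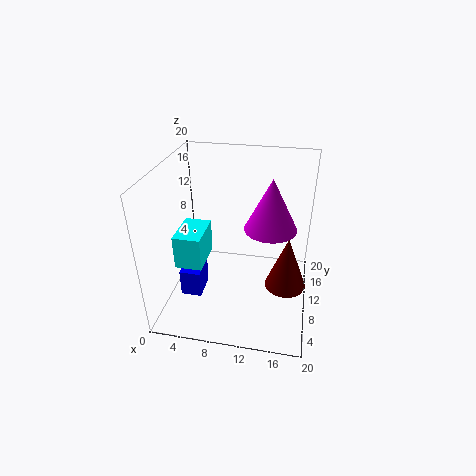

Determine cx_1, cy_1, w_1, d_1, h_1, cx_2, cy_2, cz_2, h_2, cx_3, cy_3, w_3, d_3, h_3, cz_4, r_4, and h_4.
cx_1 = 2, cy_1 = 7, w_1 = 3, d_1 = 4, h_1 = 4, cx_2 = 17, cy_2 = 11, cz_2 = 2, h_2 = 8, cx_3 = 1, cy_3 = 8, w_3 = 4, d_3 = 6, h_3 = 5, cz_4 = 9, r_4 = 4, h_4 = 8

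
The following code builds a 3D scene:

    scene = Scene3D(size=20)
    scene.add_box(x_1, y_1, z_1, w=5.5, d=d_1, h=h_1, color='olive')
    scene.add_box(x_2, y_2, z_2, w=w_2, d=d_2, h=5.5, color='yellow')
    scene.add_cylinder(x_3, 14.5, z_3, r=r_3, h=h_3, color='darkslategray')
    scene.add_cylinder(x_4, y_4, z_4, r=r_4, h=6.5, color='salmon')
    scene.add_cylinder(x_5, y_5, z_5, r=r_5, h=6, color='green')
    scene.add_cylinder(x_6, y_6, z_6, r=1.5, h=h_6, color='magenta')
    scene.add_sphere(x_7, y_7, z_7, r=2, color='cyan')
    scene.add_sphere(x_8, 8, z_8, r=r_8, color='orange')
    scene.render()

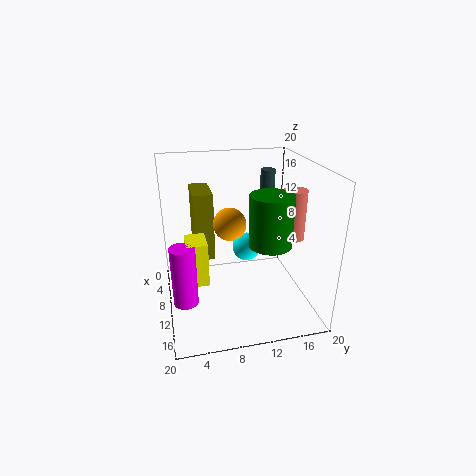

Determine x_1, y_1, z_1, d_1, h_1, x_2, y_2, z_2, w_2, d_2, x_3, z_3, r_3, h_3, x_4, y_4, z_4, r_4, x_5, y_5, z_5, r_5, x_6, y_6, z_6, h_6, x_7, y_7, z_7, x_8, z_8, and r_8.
x_1 = 6, y_1 = 4, z_1 = 8, d_1 = 2.5, h_1 = 9, x_2 = 12.5, y_2 = 2.5, z_2 = 7, w_2 = 3.5, d_2 = 2.5, x_3 = 8.5, z_3 = 15, r_3 = 1, h_3 = 4, x_4 = 13.5, y_4 = 16.5, z_4 = 11, r_4 = 1.5, x_5 = 17.5, y_5 = 12, z_5 = 12.5, r_5 = 2.5, x_6 = 16, y_6 = 2, z_6 = 5, h_6 = 7.5, x_7 = 9, y_7 = 11.5, z_7 = 8, x_8 = 14, z_8 = 14, r_8 = 2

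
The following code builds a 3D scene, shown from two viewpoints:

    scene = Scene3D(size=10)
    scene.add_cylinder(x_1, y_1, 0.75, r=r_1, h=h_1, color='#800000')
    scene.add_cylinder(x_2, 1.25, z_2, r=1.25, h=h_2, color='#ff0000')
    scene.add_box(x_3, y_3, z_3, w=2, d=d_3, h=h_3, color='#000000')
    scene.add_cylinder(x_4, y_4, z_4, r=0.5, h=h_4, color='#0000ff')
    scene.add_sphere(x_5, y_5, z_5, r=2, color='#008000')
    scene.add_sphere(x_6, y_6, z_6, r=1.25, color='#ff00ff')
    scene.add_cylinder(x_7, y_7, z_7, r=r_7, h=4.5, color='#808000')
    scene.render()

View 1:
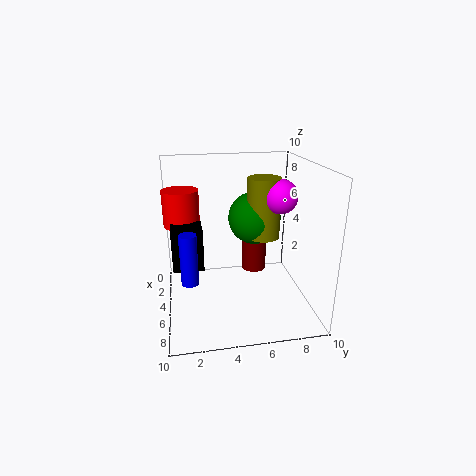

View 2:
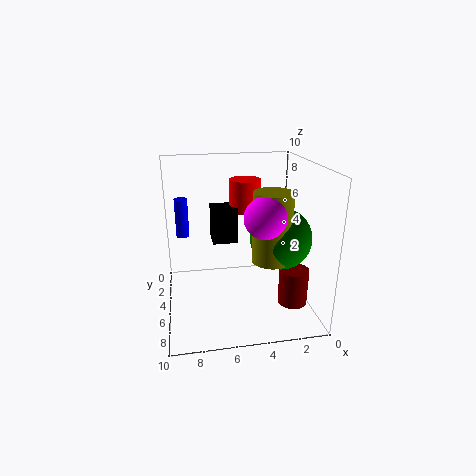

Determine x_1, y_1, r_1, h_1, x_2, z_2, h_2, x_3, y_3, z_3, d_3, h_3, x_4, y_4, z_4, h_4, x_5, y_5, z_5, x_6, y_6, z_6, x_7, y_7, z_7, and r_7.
x_1 = 1.5; y_1 = 7; r_1 = 1; h_1 = 2.5; x_2 = 3.75; z_2 = 5.75; h_2 = 2.5; x_3 = 4.5; y_3 = 0.5; z_3 = 3.5; d_3 = 2; h_3 = 2.75; x_4 = 8.75; y_4 = 1.5; z_4 = 4; h_4 = 3; x_5 = 2.5; y_5 = 6.75; z_5 = 5.5; x_6 = 4; y_6 = 8.25; z_6 = 7.5; x_7 = 3.25; y_7 = 7.25; z_7 = 4.25; r_7 = 1.25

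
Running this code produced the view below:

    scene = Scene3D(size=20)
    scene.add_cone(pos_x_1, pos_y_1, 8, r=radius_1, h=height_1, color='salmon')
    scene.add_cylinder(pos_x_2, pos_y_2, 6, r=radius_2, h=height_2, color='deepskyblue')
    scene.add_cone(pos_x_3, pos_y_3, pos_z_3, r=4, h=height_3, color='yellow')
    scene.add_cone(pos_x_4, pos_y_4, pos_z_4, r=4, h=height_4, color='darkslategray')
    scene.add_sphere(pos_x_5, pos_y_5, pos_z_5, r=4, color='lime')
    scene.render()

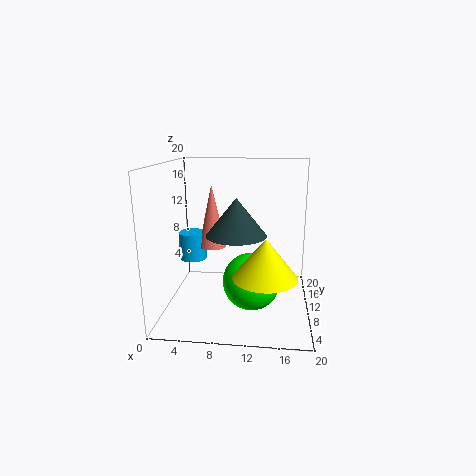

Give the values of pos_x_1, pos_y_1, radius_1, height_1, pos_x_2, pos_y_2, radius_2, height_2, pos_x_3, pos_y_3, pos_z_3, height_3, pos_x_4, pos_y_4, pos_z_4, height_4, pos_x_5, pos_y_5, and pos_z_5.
pos_x_1 = 6
pos_y_1 = 12
radius_1 = 2
height_1 = 9
pos_x_2 = 3
pos_y_2 = 12
radius_2 = 2
height_2 = 4
pos_x_3 = 14
pos_y_3 = 4
pos_z_3 = 7
height_3 = 5
pos_x_4 = 10
pos_y_4 = 8
pos_z_4 = 11
height_4 = 5
pos_x_5 = 12
pos_y_5 = 9
pos_z_5 = 4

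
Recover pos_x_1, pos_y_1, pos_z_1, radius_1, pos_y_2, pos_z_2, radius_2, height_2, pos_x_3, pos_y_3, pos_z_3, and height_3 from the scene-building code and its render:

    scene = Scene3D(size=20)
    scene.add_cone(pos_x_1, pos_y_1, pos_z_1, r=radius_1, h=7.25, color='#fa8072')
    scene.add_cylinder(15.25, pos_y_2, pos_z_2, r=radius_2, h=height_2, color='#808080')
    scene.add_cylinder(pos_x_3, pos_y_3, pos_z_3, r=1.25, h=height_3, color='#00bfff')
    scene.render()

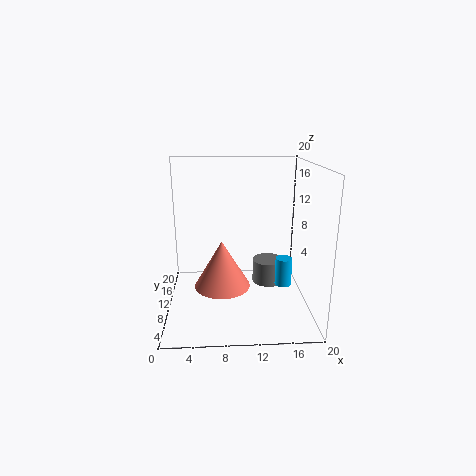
pos_x_1 = 7.75
pos_y_1 = 12.75
pos_z_1 = 1.25
radius_1 = 4.25
pos_y_2 = 15.5
pos_z_2 = 0.5
radius_2 = 2.5
height_2 = 3.75
pos_x_3 = 17
pos_y_3 = 11.75
pos_z_3 = 1.75
height_3 = 4.25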